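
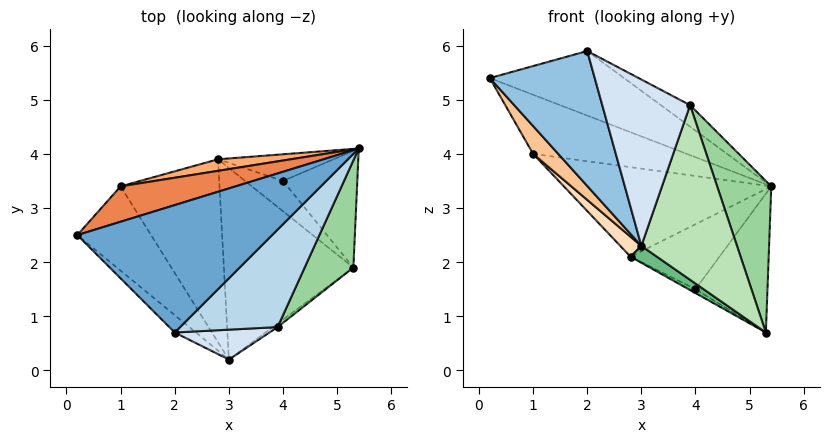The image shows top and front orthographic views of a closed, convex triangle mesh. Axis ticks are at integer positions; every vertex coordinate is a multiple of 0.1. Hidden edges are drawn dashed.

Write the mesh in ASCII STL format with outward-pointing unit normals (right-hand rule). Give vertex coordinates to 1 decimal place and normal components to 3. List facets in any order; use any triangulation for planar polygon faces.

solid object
 facet normal 0.200 0.443 0.874
  outer loop
   vertex 2.0 0.7 5.9
   vertex 5.4 4.1 3.4
   vertex 0.2 2.5 5.4
  endloop
 endfacet
 facet normal -0.691 -0.717 -0.092
  outer loop
   vertex 2.0 0.7 5.9
   vertex 0.2 2.5 5.4
   vertex 3.0 0.2 2.3
  endloop
 endfacet
 facet normal 0.449 0.192 0.873
  outer loop
   vertex 3.9 0.8 4.9
   vertex 5.4 4.1 3.4
   vertex 2.0 0.7 5.9
  endloop
 endfacet
 facet normal 0.143 -0.974 0.175
  outer loop
   vertex 3.9 0.8 4.9
   vertex 2.0 0.7 5.9
   vertex 3.0 0.2 2.3
  endloop
 endfacet
 facet normal -0.066 0.856 0.512
  outer loop
   vertex 1.0 3.4 4.0
   vertex 0.2 2.5 5.4
   vertex 5.4 4.1 3.4
  endloop
 endfacet
 facet normal -0.139 0.982 0.127
  outer loop
   vertex 1.0 3.4 4.0
   vertex 5.4 4.1 3.4
   vertex 2.8 3.9 2.1
  endloop
 endfacet
 facet normal -0.795 -0.190 -0.576
  outer loop
   vertex 1.0 3.4 4.0
   vertex 3.0 0.2 2.3
   vertex 0.2 2.5 5.4
  endloop
 endfacet
 facet normal -0.714 -0.076 -0.696
  outer loop
   vertex 1.0 3.4 4.0
   vertex 2.8 3.9 2.1
   vertex 3.0 0.2 2.3
  endloop
 endfacet
 facet normal -0.532 -0.074 -0.844
  outer loop
   vertex 5.3 1.9 0.7
   vertex 3.0 0.2 2.3
   vertex 2.8 3.9 2.1
  endloop
 endfacet
 facet normal 0.922 -0.317 0.224
  outer loop
   vertex 5.3 1.9 0.7
   vertex 5.4 4.1 3.4
   vertex 3.9 0.8 4.9
  endloop
 endfacet
 facet normal 0.587 -0.809 -0.016
  outer loop
   vertex 5.3 1.9 0.7
   vertex 3.9 0.8 4.9
   vertex 3.0 0.2 2.3
  endloop
 endfacet
 facet normal 0.118 0.919 -0.377
  outer loop
   vertex 4.0 3.5 1.5
   vertex 2.8 3.9 2.1
   vertex 5.4 4.1 3.4
  endloop
 endfacet
 facet normal 0.479 0.672 -0.565
  outer loop
   vertex 4.0 3.5 1.5
   vertex 5.4 4.1 3.4
   vertex 5.3 1.9 0.7
  endloop
 endfacet
 facet normal -0.413 0.116 -0.903
  outer loop
   vertex 4.0 3.5 1.5
   vertex 5.3 1.9 0.7
   vertex 2.8 3.9 2.1
  endloop
 endfacet
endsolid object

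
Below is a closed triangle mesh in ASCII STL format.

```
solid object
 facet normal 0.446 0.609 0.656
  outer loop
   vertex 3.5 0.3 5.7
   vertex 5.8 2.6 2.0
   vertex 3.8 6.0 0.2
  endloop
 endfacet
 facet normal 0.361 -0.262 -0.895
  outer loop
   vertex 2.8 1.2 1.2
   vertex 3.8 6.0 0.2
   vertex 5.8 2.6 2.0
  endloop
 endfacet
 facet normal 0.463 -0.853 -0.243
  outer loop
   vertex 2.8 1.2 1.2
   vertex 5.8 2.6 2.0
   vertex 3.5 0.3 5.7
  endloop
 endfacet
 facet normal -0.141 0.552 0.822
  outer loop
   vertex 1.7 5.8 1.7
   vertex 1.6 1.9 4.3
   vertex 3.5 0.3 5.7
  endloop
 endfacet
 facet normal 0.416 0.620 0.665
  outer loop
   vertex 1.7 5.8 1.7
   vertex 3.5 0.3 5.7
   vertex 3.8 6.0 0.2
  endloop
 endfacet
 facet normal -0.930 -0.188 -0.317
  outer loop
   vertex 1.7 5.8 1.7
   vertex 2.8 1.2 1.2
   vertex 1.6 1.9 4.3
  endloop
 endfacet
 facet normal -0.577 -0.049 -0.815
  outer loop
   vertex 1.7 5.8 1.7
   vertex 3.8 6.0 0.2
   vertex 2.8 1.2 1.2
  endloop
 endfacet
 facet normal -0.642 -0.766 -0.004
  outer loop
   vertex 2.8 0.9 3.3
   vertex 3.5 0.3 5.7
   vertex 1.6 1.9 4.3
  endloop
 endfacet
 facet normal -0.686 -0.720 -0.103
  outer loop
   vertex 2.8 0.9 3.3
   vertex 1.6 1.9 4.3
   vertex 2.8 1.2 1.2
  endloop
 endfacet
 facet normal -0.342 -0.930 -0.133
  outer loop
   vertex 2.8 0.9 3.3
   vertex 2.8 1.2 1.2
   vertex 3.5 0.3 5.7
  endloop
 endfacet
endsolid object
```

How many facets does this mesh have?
10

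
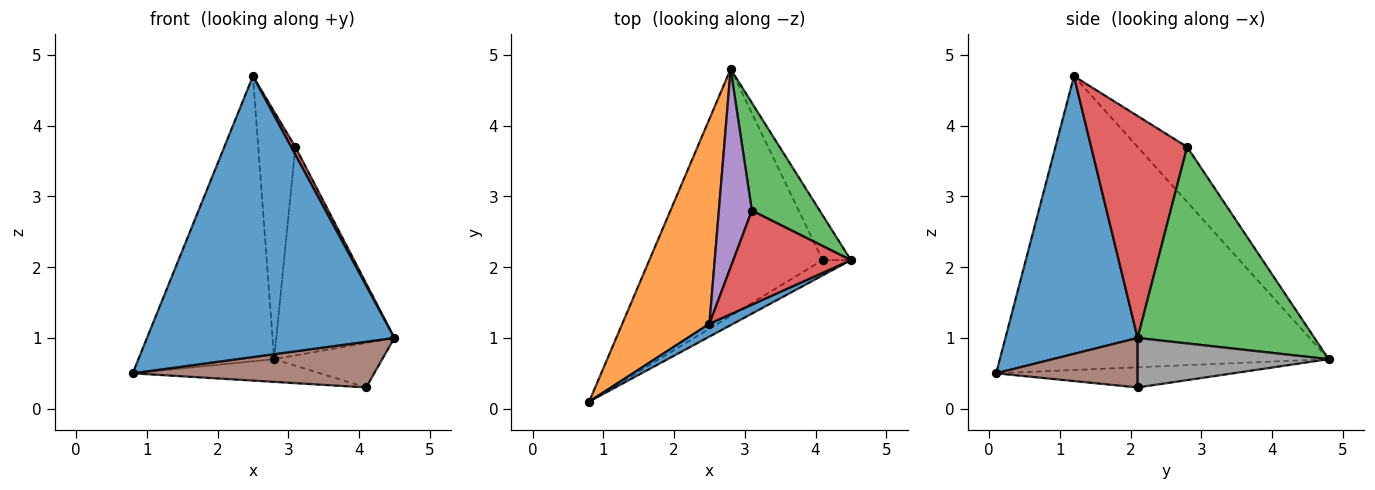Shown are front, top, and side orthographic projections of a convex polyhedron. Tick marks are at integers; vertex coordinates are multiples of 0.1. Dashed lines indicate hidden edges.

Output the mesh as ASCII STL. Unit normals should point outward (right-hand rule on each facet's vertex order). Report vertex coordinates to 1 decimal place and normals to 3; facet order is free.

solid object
 facet normal 0.471 -0.881 0.040
  outer loop
   vertex 2.5 1.2 4.7
   vertex 0.8 0.1 0.5
   vertex 4.5 2.1 1.0
  endloop
 endfacet
 facet normal -0.891 0.368 0.264
  outer loop
   vertex 2.5 1.2 4.7
   vertex 2.8 4.8 0.7
   vertex 0.8 0.1 0.5
  endloop
 endfacet
 facet normal 0.799 0.534 0.276
  outer loop
   vertex 3.1 2.8 3.7
   vertex 4.5 2.1 1.0
   vertex 2.8 4.8 0.7
  endloop
 endfacet
 facet normal 0.883 -0.039 0.468
  outer loop
   vertex 3.1 2.8 3.7
   vertex 2.5 1.2 4.7
   vertex 4.5 2.1 1.0
  endloop
 endfacet
 facet normal -0.721 0.541 0.433
  outer loop
   vertex 3.1 2.8 3.7
   vertex 2.8 4.8 0.7
   vertex 2.5 1.2 4.7
  endloop
 endfacet
 facet normal 0.486 -0.829 -0.277
  outer loop
   vertex 4.1 2.1 0.3
   vertex 4.5 2.1 1.0
   vertex 0.8 0.1 0.5
  endloop
 endfacet
 facet normal -0.115 0.091 -0.989
  outer loop
   vertex 4.1 2.1 0.3
   vertex 0.8 0.1 0.5
   vertex 2.8 4.8 0.7
  endloop
 endfacet
 facet normal 0.779 0.441 -0.445
  outer loop
   vertex 4.1 2.1 0.3
   vertex 2.8 4.8 0.7
   vertex 4.5 2.1 1.0
  endloop
 endfacet
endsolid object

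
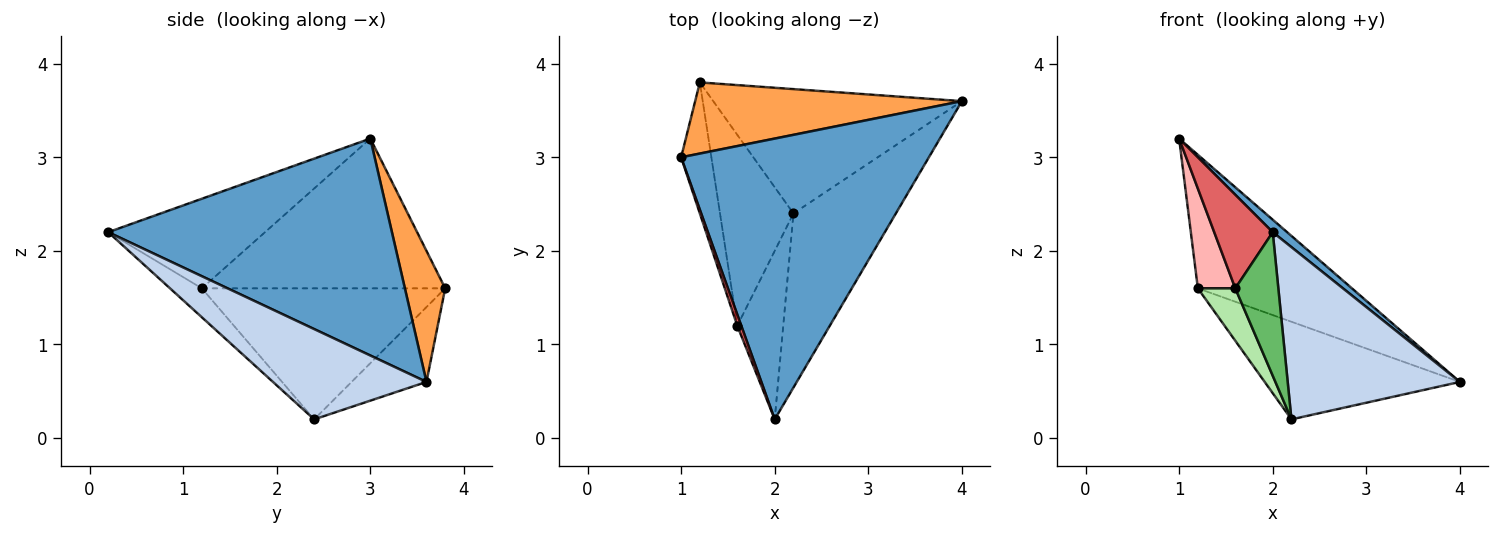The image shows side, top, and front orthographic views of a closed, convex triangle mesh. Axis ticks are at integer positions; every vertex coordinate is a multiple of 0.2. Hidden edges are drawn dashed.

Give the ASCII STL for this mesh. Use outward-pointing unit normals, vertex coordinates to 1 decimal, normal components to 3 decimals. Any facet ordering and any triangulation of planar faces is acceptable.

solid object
 facet normal 0.658 -0.033 0.752
  outer loop
   vertex 2.0 0.2 2.2
   vertex 4.0 3.6 0.6
   vertex 1.0 3.0 3.2
  endloop
 endfacet
 facet normal 0.531 -0.596 -0.602
  outer loop
   vertex 2.2 2.4 0.2
   vertex 4.0 3.6 0.6
   vertex 2.0 0.2 2.2
  endloop
 endfacet
 facet normal 0.225 0.860 0.458
  outer loop
   vertex 1.2 3.8 1.6
   vertex 1.0 3.0 3.2
   vertex 4.0 3.6 0.6
  endloop
 endfacet
 facet normal -0.230 0.601 -0.765
  outer loop
   vertex 1.2 3.8 1.6
   vertex 4.0 3.6 0.6
   vertex 2.2 2.4 0.2
  endloop
 endfacet
 facet normal -0.432 -0.585 -0.686
  outer loop
   vertex 1.6 1.2 1.6
   vertex 2.2 2.4 0.2
   vertex 2.0 0.2 2.2
  endloop
 endfacet
 facet normal -0.865 -0.133 -0.485
  outer loop
   vertex 1.6 1.2 1.6
   vertex 1.2 3.8 1.6
   vertex 2.2 2.4 0.2
  endloop
 endfacet
 facet normal -0.936 -0.349 0.042
  outer loop
   vertex 1.6 1.2 1.6
   vertex 2.0 0.2 2.2
   vertex 1.0 3.0 3.2
  endloop
 endfacet
 facet normal -0.969 -0.149 -0.196
  outer loop
   vertex 1.6 1.2 1.6
   vertex 1.0 3.0 3.2
   vertex 1.2 3.8 1.6
  endloop
 endfacet
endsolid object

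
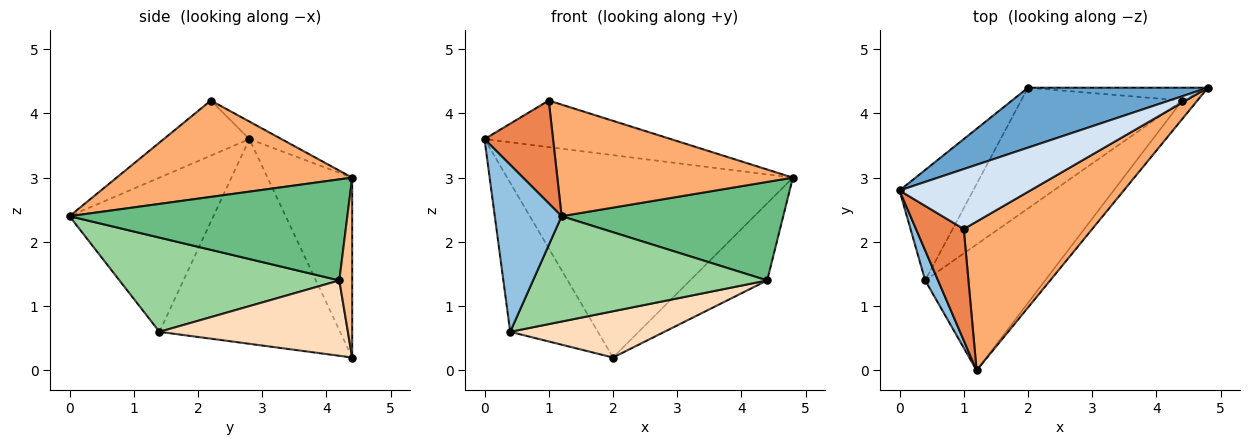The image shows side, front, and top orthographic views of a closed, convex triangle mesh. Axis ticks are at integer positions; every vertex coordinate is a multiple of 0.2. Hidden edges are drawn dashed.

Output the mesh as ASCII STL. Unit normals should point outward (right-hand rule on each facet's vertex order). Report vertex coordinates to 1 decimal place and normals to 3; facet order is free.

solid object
 facet normal -0.273 0.922 0.273
  outer loop
   vertex 2.0 4.4 0.2
   vertex 0.0 2.8 3.6
   vertex 4.8 4.4 3.0
  endloop
 endfacet
 facet normal -0.904 -0.420 0.075
  outer loop
   vertex 0.4 1.4 0.6
   vertex 1.2 0.0 2.4
   vertex 0.0 2.8 3.6
  endloop
 endfacet
 facet normal -0.856 0.415 -0.308
  outer loop
   vertex 0.4 1.4 0.6
   vertex 0.0 2.8 3.6
   vertex 2.0 4.4 0.2
  endloop
 endfacet
 facet normal -0.105 0.610 0.785
  outer loop
   vertex 1.0 2.2 4.2
   vertex 4.8 4.4 3.0
   vertex 0.0 2.8 3.6
  endloop
 endfacet
 facet normal -0.647 -0.517 0.560
  outer loop
   vertex 1.0 2.2 4.2
   vertex 0.0 2.8 3.6
   vertex 1.2 0.0 2.4
  endloop
 endfacet
 facet normal 0.514 -0.514 0.686
  outer loop
   vertex 1.0 2.2 4.2
   vertex 1.2 0.0 2.4
   vertex 4.8 4.4 3.0
  endloop
 endfacet
 facet normal 0.162 0.973 -0.162
  outer loop
   vertex 4.4 4.2 1.4
   vertex 2.0 4.4 0.2
   vertex 4.8 4.4 3.0
  endloop
 endfacet
 facet normal 0.401 -0.328 -0.856
  outer loop
   vertex 4.4 4.2 1.4
   vertex 0.4 1.4 0.6
   vertex 2.0 4.4 0.2
  endloop
 endfacet
 facet normal 0.776 -0.619 -0.117
  outer loop
   vertex 4.4 4.2 1.4
   vertex 4.8 4.4 3.0
   vertex 1.2 0.0 2.4
  endloop
 endfacet
 facet normal 0.516 -0.550 -0.657
  outer loop
   vertex 4.4 4.2 1.4
   vertex 1.2 0.0 2.4
   vertex 0.4 1.4 0.6
  endloop
 endfacet
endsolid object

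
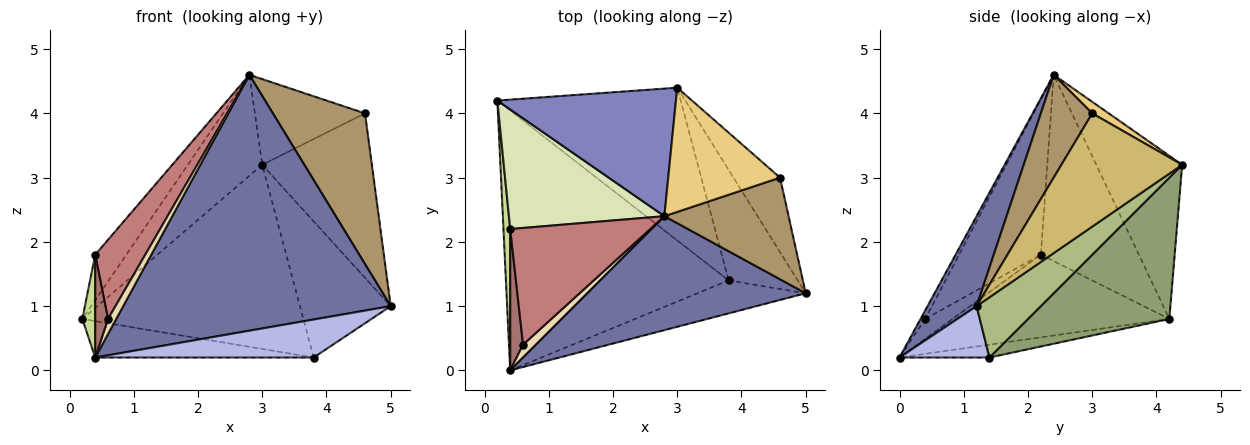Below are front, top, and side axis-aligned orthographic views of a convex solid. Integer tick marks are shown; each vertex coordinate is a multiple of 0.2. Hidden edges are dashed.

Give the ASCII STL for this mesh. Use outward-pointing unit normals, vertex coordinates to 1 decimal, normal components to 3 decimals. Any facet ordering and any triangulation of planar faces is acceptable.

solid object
 facet normal 0.165 -0.901 0.401
  outer loop
   vertex 2.8 2.4 4.6
   vertex 0.4 0.0 0.2
   vertex 5.0 1.2 1.0
  endloop
 endfacet
 facet normal -0.582 0.504 0.637
  outer loop
   vertex 3.0 4.4 3.2
   vertex 0.2 4.2 0.8
   vertex 2.8 2.4 4.6
  endloop
 endfacet
 facet normal -0.057 0.139 -0.989
  outer loop
   vertex 3.8 1.4 0.2
   vertex 0.4 0.0 0.2
   vertex 0.2 4.2 0.8
  endloop
 endfacet
 facet normal 0.297 -0.721 -0.626
  outer loop
   vertex 3.8 1.4 0.2
   vertex 5.0 1.2 1.0
   vertex 0.4 0.0 0.2
  endloop
 endfacet
 facet normal 0.442 0.691 -0.573
  outer loop
   vertex 3.8 1.4 0.2
   vertex 0.2 4.2 0.8
   vertex 3.0 4.4 3.2
  endloop
 endfacet
 facet normal 0.482 0.681 -0.552
  outer loop
   vertex 3.8 1.4 0.2
   vertex 3.0 4.4 3.2
   vertex 5.0 1.2 1.0
  endloop
 endfacet
 facet normal -0.995 -0.059 0.081
  outer loop
   vertex 0.4 2.2 1.8
   vertex 0.2 4.2 0.8
   vertex 0.4 0.0 0.2
  endloop
 endfacet
 facet normal -0.746 0.237 0.623
  outer loop
   vertex 0.4 2.2 1.8
   vertex 2.8 2.4 4.6
   vertex 0.2 4.2 0.8
  endloop
 endfacet
 facet normal 0.420 -0.752 0.507
  outer loop
   vertex 4.6 3.0 4.0
   vertex 2.8 2.4 4.6
   vertex 5.0 1.2 1.0
  endloop
 endfacet
 facet normal 0.708 0.643 -0.291
  outer loop
   vertex 4.6 3.0 4.0
   vertex 5.0 1.2 1.0
   vertex 3.0 4.4 3.2
  endloop
 endfacet
 facet normal 0.085 0.566 0.820
  outer loop
   vertex 4.6 3.0 4.0
   vertex 3.0 4.4 3.2
   vertex 2.8 2.4 4.6
  endloop
 endfacet
 facet normal -0.398 -0.697 0.597
  outer loop
   vertex 0.6 0.4 0.8
   vertex 0.4 0.0 0.2
   vertex 2.8 2.4 4.6
  endloop
 endfacet
 facet normal -0.781 -0.367 0.505
  outer loop
   vertex 0.6 0.4 0.8
   vertex 0.4 2.2 1.8
   vertex 0.4 0.0 0.2
  endloop
 endfacet
 facet normal -0.676 -0.414 0.609
  outer loop
   vertex 0.6 0.4 0.8
   vertex 2.8 2.4 4.6
   vertex 0.4 2.2 1.8
  endloop
 endfacet
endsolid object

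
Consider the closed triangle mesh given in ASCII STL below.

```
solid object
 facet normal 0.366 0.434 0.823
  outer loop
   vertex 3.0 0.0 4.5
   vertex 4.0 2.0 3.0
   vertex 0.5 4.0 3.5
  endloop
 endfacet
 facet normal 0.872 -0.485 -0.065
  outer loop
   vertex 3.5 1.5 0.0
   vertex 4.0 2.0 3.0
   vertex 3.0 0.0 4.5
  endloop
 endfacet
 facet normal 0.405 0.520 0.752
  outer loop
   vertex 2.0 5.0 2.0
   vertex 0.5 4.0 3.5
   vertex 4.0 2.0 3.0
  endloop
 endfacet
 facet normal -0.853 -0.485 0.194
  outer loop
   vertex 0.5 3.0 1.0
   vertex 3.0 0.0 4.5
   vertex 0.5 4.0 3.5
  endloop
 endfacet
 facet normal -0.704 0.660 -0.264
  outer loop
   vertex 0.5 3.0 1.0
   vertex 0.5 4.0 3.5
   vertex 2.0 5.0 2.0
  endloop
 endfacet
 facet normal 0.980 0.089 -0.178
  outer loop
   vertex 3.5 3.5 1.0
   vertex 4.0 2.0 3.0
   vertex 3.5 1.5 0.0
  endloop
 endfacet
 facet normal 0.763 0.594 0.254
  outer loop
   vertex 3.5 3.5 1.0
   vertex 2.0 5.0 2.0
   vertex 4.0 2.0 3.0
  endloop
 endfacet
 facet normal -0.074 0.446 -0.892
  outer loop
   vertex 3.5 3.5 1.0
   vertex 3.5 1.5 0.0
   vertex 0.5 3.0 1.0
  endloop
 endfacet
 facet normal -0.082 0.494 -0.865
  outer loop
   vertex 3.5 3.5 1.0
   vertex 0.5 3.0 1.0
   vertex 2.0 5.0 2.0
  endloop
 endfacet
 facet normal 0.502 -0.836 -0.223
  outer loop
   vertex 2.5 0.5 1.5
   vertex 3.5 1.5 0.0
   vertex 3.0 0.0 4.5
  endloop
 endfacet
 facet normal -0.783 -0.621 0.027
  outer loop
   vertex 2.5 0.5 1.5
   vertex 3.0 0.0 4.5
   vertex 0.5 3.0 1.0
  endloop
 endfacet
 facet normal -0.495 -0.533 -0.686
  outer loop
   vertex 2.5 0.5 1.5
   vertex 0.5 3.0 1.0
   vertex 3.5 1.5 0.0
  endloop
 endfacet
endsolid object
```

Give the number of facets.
12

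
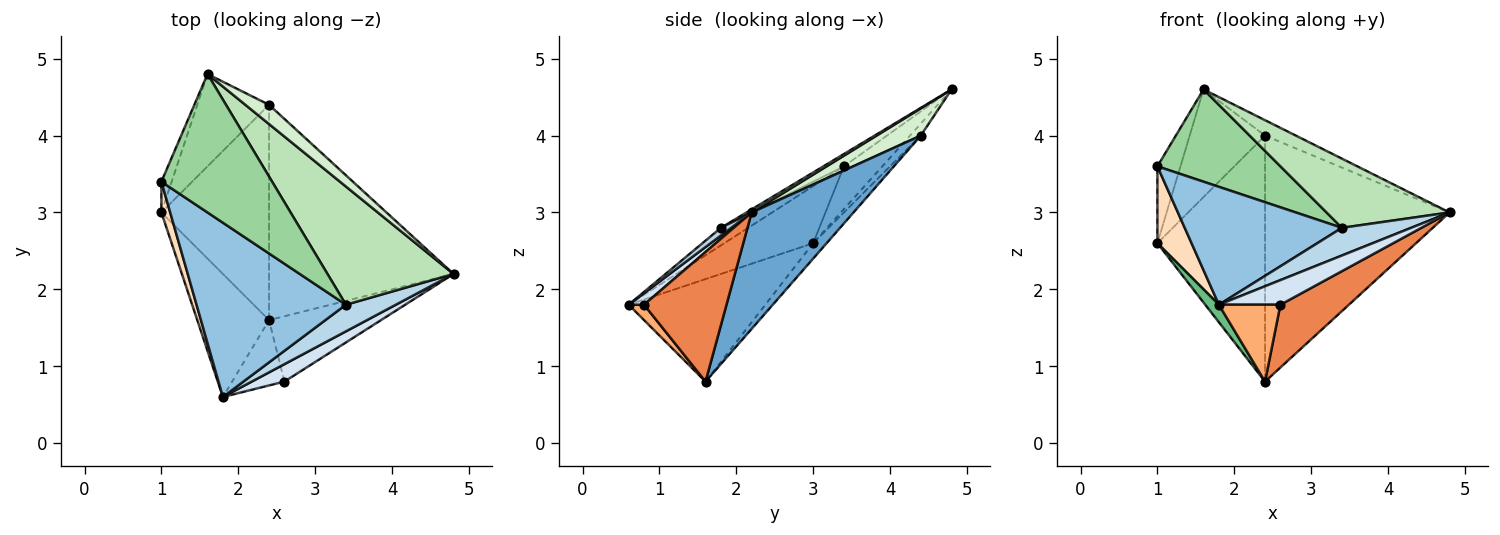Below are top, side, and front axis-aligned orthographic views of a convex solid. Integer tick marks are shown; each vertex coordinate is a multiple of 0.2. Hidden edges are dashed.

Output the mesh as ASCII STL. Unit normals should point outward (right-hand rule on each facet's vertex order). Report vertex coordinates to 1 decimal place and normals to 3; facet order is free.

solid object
 facet normal 0.384 0.695 -0.608
  outer loop
   vertex 2.4 4.4 4.0
   vertex 4.8 2.2 3.0
   vertex 2.4 1.6 0.8
  endloop
 endfacet
 facet normal -0.097 -0.558 0.824
  outer loop
   vertex 3.4 1.8 2.8
   vertex 1.0 3.4 3.6
   vertex 1.8 0.6 1.8
  endloop
 endfacet
 facet normal 0.106 -0.716 0.690
  outer loop
   vertex 3.4 1.8 2.8
   vertex 1.8 0.6 1.8
   vertex 4.8 2.2 3.0
  endloop
 endfacet
 facet normal 0.200 -0.800 0.566
  outer loop
   vertex 2.6 0.8 1.8
   vertex 4.8 2.2 3.0
   vertex 1.8 0.6 1.8
  endloop
 endfacet
 facet normal 0.641 -0.532 -0.554
  outer loop
   vertex 2.6 0.8 1.8
   vertex 2.4 1.6 0.8
   vertex 4.8 2.2 3.0
  endloop
 endfacet
 facet normal 0.187 -0.748 -0.636
  outer loop
   vertex 2.6 0.8 1.8
   vertex 1.8 0.6 1.8
   vertex 2.4 1.6 0.8
  endloop
 endfacet
 facet normal -0.094 0.749 -0.656
  outer loop
   vertex 1.0 3.0 2.6
   vertex 2.4 4.4 4.0
   vertex 2.4 1.6 0.8
  endloop
 endfacet
 facet normal -0.924 -0.355 0.142
  outer loop
   vertex 1.0 3.0 2.6
   vertex 1.8 0.6 1.8
   vertex 1.0 3.4 3.6
  endloop
 endfacet
 facet normal -0.816 -0.082 -0.572
  outer loop
   vertex 1.0 3.0 2.6
   vertex 2.4 1.6 0.8
   vertex 1.8 0.6 1.8
  endloop
 endfacet
 facet normal -0.092 -0.552 0.829
  outer loop
   vertex 1.6 4.8 4.6
   vertex 1.0 3.4 3.6
   vertex 3.4 1.8 2.8
  endloop
 endfacet
 facet normal 0.021 -0.505 0.863
  outer loop
   vertex 1.6 4.8 4.6
   vertex 3.4 1.8 2.8
   vertex 4.8 2.2 3.0
  endloop
 endfacet
 facet normal 0.668 0.465 0.581
  outer loop
   vertex 1.6 4.8 4.6
   vertex 4.8 2.2 3.0
   vertex 2.4 4.4 4.0
  endloop
 endfacet
 facet normal -0.840 0.504 -0.202
  outer loop
   vertex 1.6 4.8 4.6
   vertex 1.0 3.0 2.6
   vertex 1.0 3.4 3.6
  endloop
 endfacet
 facet normal -0.108 0.755 -0.647
  outer loop
   vertex 1.6 4.8 4.6
   vertex 2.4 4.4 4.0
   vertex 1.0 3.0 2.6
  endloop
 endfacet
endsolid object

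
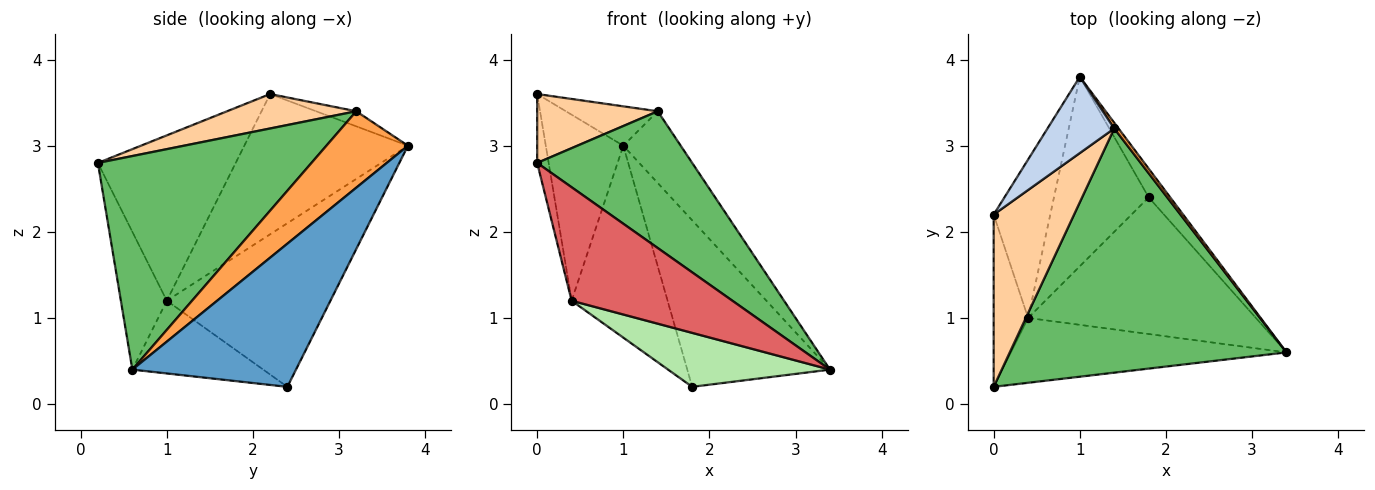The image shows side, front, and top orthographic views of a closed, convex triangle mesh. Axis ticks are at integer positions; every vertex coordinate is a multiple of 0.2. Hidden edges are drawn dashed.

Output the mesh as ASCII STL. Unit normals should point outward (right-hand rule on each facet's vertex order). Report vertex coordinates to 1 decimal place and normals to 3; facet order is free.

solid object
 facet normal 0.749 0.653 -0.113
  outer loop
   vertex 1.8 2.4 0.2
   vertex 1.0 3.8 3.0
   vertex 3.4 0.6 0.4
  endloop
 endfacet
 facet normal -0.197 0.450 0.871
  outer loop
   vertex 1.4 3.2 3.4
   vertex 1.0 3.8 3.0
   vertex 0.0 2.2 3.6
  endloop
 endfacet
 facet normal 0.817 0.575 0.046
  outer loop
   vertex 1.4 3.2 3.4
   vertex 3.4 0.6 0.4
   vertex 1.0 3.8 3.0
  endloop
 endfacet
 facet normal 0.370 -0.345 0.863
  outer loop
   vertex 1.4 3.2 3.4
   vertex 0.0 2.2 3.6
   vertex 0.0 0.2 2.8
  endloop
 endfacet
 facet normal 0.559 -0.405 0.724
  outer loop
   vertex 1.4 3.2 3.4
   vertex 0.0 0.2 2.8
   vertex 3.4 0.6 0.4
  endloop
 endfacet
 facet normal -0.285 -0.352 -0.892
  outer loop
   vertex 0.4 1.0 1.2
   vertex 1.8 2.4 0.2
   vertex 3.4 0.6 0.4
  endloop
 endfacet
 facet normal -0.241 -0.843 -0.482
  outer loop
   vertex 0.4 1.0 1.2
   vertex 3.4 0.6 0.4
   vertex 0.0 0.2 2.8
  endloop
 endfacet
 facet normal -0.976 0.081 -0.203
  outer loop
   vertex 0.4 1.0 1.2
   vertex 0.0 0.2 2.8
   vertex 0.0 2.2 3.6
  endloop
 endfacet
 facet normal -0.849 0.402 -0.343
  outer loop
   vertex 0.4 1.0 1.2
   vertex 0.0 2.2 3.6
   vertex 1.0 3.8 3.0
  endloop
 endfacet
 facet normal -0.772 0.453 -0.447
  outer loop
   vertex 0.4 1.0 1.2
   vertex 1.0 3.8 3.0
   vertex 1.8 2.4 0.2
  endloop
 endfacet
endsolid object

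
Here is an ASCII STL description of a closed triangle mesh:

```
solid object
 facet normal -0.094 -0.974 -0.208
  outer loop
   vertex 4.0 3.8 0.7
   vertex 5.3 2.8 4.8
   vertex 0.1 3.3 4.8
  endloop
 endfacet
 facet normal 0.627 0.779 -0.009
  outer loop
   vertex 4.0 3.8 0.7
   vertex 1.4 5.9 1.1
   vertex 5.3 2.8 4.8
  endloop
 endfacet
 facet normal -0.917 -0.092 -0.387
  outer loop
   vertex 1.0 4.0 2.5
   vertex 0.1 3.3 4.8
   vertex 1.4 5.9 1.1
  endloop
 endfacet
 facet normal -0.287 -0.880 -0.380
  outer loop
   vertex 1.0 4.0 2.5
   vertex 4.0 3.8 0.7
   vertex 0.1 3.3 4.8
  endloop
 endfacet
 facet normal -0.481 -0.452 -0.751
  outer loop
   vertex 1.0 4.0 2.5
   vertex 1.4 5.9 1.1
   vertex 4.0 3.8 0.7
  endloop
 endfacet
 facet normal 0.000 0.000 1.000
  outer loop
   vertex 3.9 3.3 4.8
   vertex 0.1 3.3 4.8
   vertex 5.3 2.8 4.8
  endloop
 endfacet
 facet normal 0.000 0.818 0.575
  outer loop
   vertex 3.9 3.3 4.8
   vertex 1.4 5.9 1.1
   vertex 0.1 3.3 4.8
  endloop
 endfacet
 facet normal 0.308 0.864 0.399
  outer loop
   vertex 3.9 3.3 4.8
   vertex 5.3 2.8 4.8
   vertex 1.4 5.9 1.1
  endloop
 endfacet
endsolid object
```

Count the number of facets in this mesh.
8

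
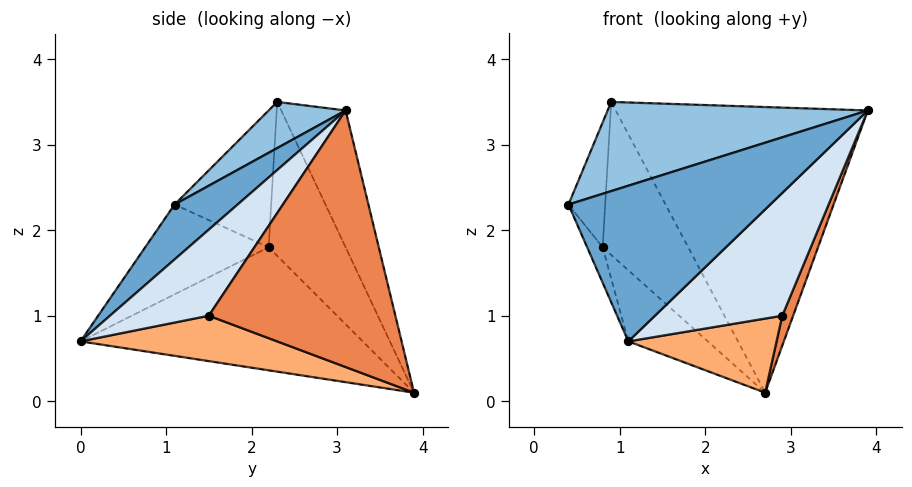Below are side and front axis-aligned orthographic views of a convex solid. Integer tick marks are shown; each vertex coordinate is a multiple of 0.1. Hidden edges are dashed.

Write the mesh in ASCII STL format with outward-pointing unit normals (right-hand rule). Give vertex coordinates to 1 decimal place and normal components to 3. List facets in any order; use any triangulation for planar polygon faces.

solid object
 facet normal 0.234 -0.750 0.618
  outer loop
   vertex 1.1 0.0 0.7
   vertex 3.9 3.1 3.4
   vertex 0.4 1.1 2.3
  endloop
 endfacet
 facet normal 0.217 -0.734 0.643
  outer loop
   vertex 0.9 2.3 3.5
   vertex 0.4 1.1 2.3
   vertex 3.9 3.1 3.4
  endloop
 endfacet
 facet normal -0.235 0.921 0.309
  outer loop
   vertex 0.9 2.3 3.5
   vertex 3.9 3.1 3.4
   vertex 2.7 3.9 0.1
  endloop
 endfacet
 facet normal 0.592 -0.762 0.262
  outer loop
   vertex 2.9 1.5 1.0
   vertex 3.9 3.1 3.4
   vertex 1.1 0.0 0.7
  endloop
 endfacet
 facet normal 0.934 -0.054 -0.353
  outer loop
   vertex 2.9 1.5 1.0
   vertex 2.7 3.9 0.1
   vertex 3.9 3.1 3.4
  endloop
 endfacet
 facet normal 0.391 -0.294 -0.872
  outer loop
   vertex 2.9 1.5 1.0
   vertex 1.1 0.0 0.7
   vertex 2.7 3.9 0.1
  endloop
 endfacet
 facet normal -0.934 0.355 0.034
  outer loop
   vertex 0.8 2.2 1.8
   vertex 0.4 1.1 2.3
   vertex 0.9 2.3 3.5
  endloop
 endfacet
 facet normal -0.669 0.743 -0.004
  outer loop
   vertex 0.8 2.2 1.8
   vertex 0.9 2.3 3.5
   vertex 2.7 3.9 0.1
  endloop
 endfacet
 facet normal -0.880 0.111 -0.461
  outer loop
   vertex 0.8 2.2 1.8
   vertex 1.1 0.0 0.7
   vertex 0.4 1.1 2.3
  endloop
 endfacet
 facet normal -0.750 0.211 -0.627
  outer loop
   vertex 0.8 2.2 1.8
   vertex 2.7 3.9 0.1
   vertex 1.1 0.0 0.7
  endloop
 endfacet
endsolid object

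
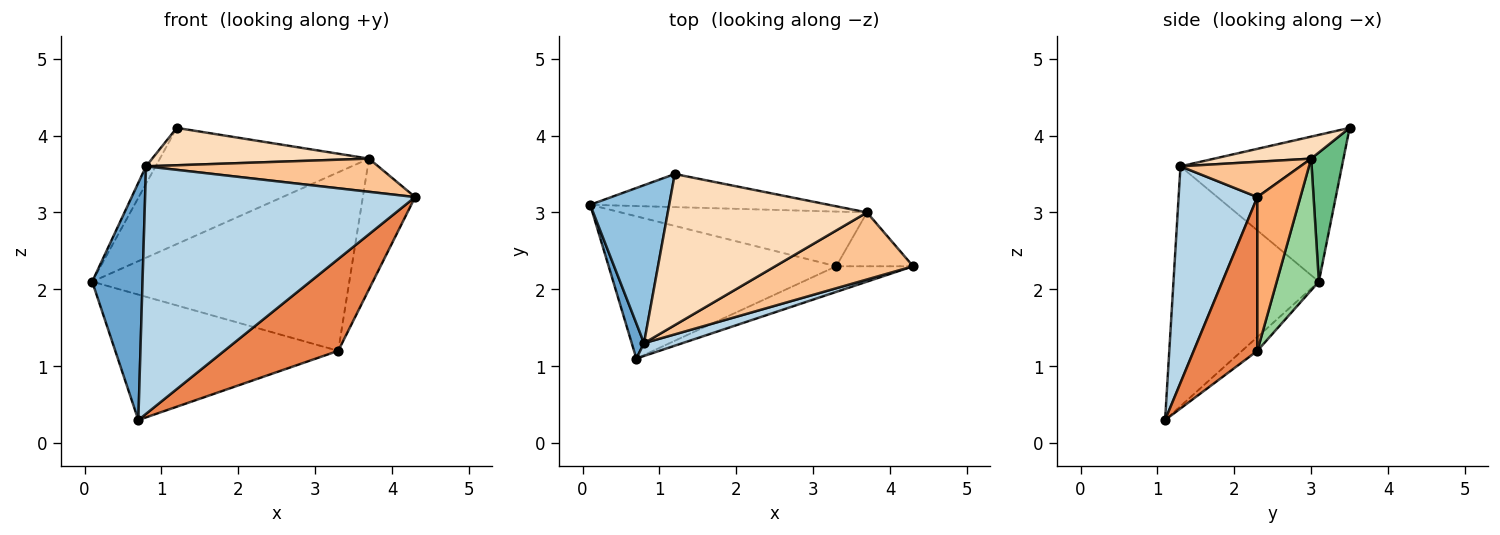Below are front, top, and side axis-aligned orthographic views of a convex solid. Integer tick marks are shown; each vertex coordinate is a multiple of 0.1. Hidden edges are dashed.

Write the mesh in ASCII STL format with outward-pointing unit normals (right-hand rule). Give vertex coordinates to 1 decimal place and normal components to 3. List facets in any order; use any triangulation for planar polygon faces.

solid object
 facet normal -0.944 -0.327 0.048
  outer loop
   vertex 0.8 1.3 3.6
   vertex 0.1 3.1 2.1
   vertex 0.7 1.1 0.3
  endloop
 endfacet
 facet normal -0.879 0.052 0.473
  outer loop
   vertex 0.8 1.3 3.6
   vertex 1.2 3.5 4.1
   vertex 0.1 3.1 2.1
  endloop
 endfacet
 facet normal 0.280 -0.959 0.050
  outer loop
   vertex 0.8 1.3 3.6
   vertex 0.7 1.1 0.3
   vertex 4.3 2.3 3.2
  endloop
 endfacet
 facet normal -0.046 0.661 -0.749
  outer loop
   vertex 3.3 2.3 1.2
   vertex 0.7 1.1 0.3
   vertex 0.1 3.1 2.1
  endloop
 endfacet
 facet normal 0.474 -0.848 -0.237
  outer loop
   vertex 3.3 2.3 1.2
   vertex 4.3 2.3 3.2
   vertex 0.7 1.1 0.3
  endloop
 endfacet
 facet normal 0.606 0.736 -0.303
  outer loop
   vertex 3.7 3.0 3.7
   vertex 4.3 2.3 3.2
   vertex 3.3 2.3 1.2
  endloop
 endfacet
 facet normal 0.223 -0.432 0.874
  outer loop
   vertex 3.7 3.0 3.7
   vertex 0.8 1.3 3.6
   vertex 4.3 2.3 3.2
  endloop
 endfacet
 facet normal 0.107 -0.239 0.965
  outer loop
   vertex 3.7 3.0 3.7
   vertex 1.2 3.5 4.1
   vertex 0.8 1.3 3.6
  endloop
 endfacet
 facet normal 0.147 0.951 -0.271
  outer loop
   vertex 3.7 3.0 3.7
   vertex 0.1 3.1 2.1
   vertex 1.2 3.5 4.1
  endloop
 endfacet
 facet normal 0.155 0.945 -0.289
  outer loop
   vertex 3.7 3.0 3.7
   vertex 3.3 2.3 1.2
   vertex 0.1 3.1 2.1
  endloop
 endfacet
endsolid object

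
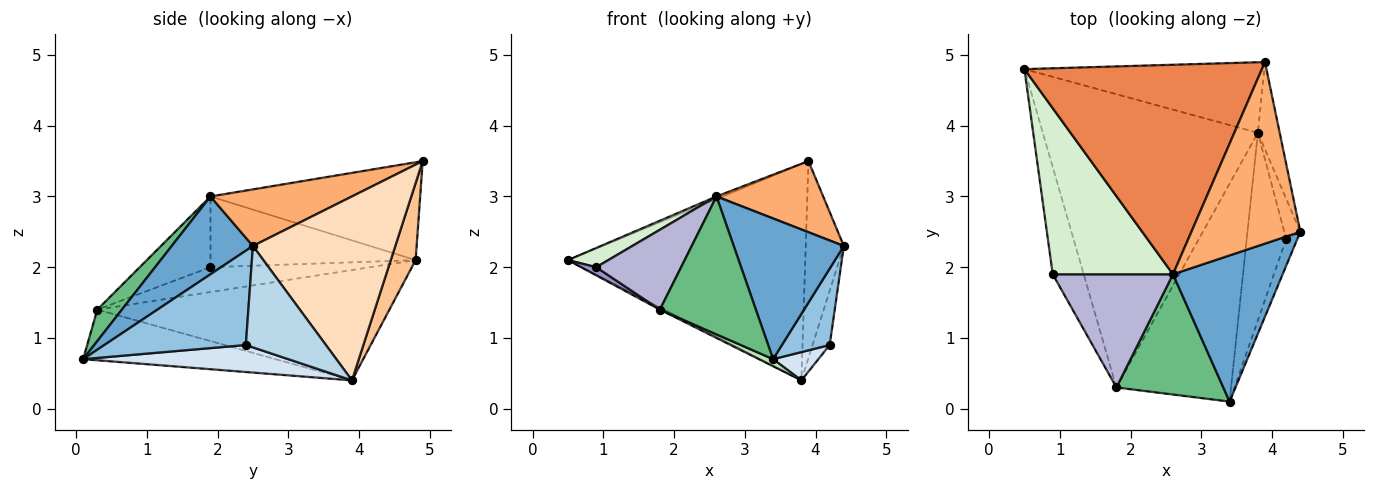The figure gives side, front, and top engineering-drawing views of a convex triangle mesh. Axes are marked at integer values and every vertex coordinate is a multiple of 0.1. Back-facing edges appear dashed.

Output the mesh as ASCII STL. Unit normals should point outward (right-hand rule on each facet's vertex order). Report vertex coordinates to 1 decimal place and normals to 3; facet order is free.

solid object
 facet normal 0.455 -0.617 0.642
  outer loop
   vertex 2.6 1.9 3.0
   vertex 3.4 0.1 0.7
   vertex 4.4 2.5 2.3
  endloop
 endfacet
 facet normal 0.942 -0.318 -0.112
  outer loop
   vertex 4.2 2.4 0.9
   vertex 4.4 2.5 2.3
   vertex 3.4 0.1 0.7
  endloop
 endfacet
 facet normal 0.966 0.207 -0.153
  outer loop
   vertex 4.2 2.4 0.9
   vertex 3.8 3.9 0.4
   vertex 4.4 2.5 2.3
  endloop
 endfacet
 facet normal 0.560 -0.124 -0.819
  outer loop
   vertex 4.2 2.4 0.9
   vertex 3.4 0.1 0.7
   vertex 3.8 3.9 0.4
  endloop
 endfacet
 facet normal -0.381 0.011 0.925
  outer loop
   vertex 3.9 4.9 3.5
   vertex 0.5 4.8 2.1
   vertex 2.6 1.9 3.0
  endloop
 endfacet
 facet normal 0.435 -0.328 0.838
  outer loop
   vertex 3.9 4.9 3.5
   vertex 2.6 1.9 3.0
   vertex 4.4 2.5 2.3
  endloop
 endfacet
 facet normal 0.099 0.946 -0.308
  outer loop
   vertex 3.9 4.9 3.5
   vertex 3.8 3.9 0.4
   vertex 0.5 4.8 2.1
  endloop
 endfacet
 facet normal 0.960 0.257 -0.114
  outer loop
   vertex 3.9 4.9 3.5
   vertex 4.4 2.5 2.3
   vertex 3.8 3.9 0.4
  endloop
 endfacet
 facet normal 0.190 -0.740 0.645
  outer loop
   vertex 1.8 0.3 1.4
   vertex 3.4 0.1 0.7
   vertex 2.6 1.9 3.0
  endloop
 endfacet
 facet normal -0.457 0.007 -0.890
  outer loop
   vertex 1.8 0.3 1.4
   vertex 0.5 4.8 2.1
   vertex 3.8 3.9 0.4
  endloop
 endfacet
 facet normal -0.404 -0.030 -0.914
  outer loop
   vertex 1.8 0.3 1.4
   vertex 3.8 3.9 0.4
   vertex 3.4 0.1 0.7
  endloop
 endfacet
 facet normal -0.505 -0.099 0.858
  outer loop
   vertex 0.9 1.9 2.0
   vertex 2.6 1.9 3.0
   vertex 0.5 4.8 2.1
  endloop
 endfacet
 facet normal -0.625 -0.059 -0.779
  outer loop
   vertex 0.9 1.9 2.0
   vertex 0.5 4.8 2.1
   vertex 1.8 0.3 1.4
  endloop
 endfacet
 facet normal -0.433 -0.520 0.736
  outer loop
   vertex 0.9 1.9 2.0
   vertex 1.8 0.3 1.4
   vertex 2.6 1.9 3.0
  endloop
 endfacet
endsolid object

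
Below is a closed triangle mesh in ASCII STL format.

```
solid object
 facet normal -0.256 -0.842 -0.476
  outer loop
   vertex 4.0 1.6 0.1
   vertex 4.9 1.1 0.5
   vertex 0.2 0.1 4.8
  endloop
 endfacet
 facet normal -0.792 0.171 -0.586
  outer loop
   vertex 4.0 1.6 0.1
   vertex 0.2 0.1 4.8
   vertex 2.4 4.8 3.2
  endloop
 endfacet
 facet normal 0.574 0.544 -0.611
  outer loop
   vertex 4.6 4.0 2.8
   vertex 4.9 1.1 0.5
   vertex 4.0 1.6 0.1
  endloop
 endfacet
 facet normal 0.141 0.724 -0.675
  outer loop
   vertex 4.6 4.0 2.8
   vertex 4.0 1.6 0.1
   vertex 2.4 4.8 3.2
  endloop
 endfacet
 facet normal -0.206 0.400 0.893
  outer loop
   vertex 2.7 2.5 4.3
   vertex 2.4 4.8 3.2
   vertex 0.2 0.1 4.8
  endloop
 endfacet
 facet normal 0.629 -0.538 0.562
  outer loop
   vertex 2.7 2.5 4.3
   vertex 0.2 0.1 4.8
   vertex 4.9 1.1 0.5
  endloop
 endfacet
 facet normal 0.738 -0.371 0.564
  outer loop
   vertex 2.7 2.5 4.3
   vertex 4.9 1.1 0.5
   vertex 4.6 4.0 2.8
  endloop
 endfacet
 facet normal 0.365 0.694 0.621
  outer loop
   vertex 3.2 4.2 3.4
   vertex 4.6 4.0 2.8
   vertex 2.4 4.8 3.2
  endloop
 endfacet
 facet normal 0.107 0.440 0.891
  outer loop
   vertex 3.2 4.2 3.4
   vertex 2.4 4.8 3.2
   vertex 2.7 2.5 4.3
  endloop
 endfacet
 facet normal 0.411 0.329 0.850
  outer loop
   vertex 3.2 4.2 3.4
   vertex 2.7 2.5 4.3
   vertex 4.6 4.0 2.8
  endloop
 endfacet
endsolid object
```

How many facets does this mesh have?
10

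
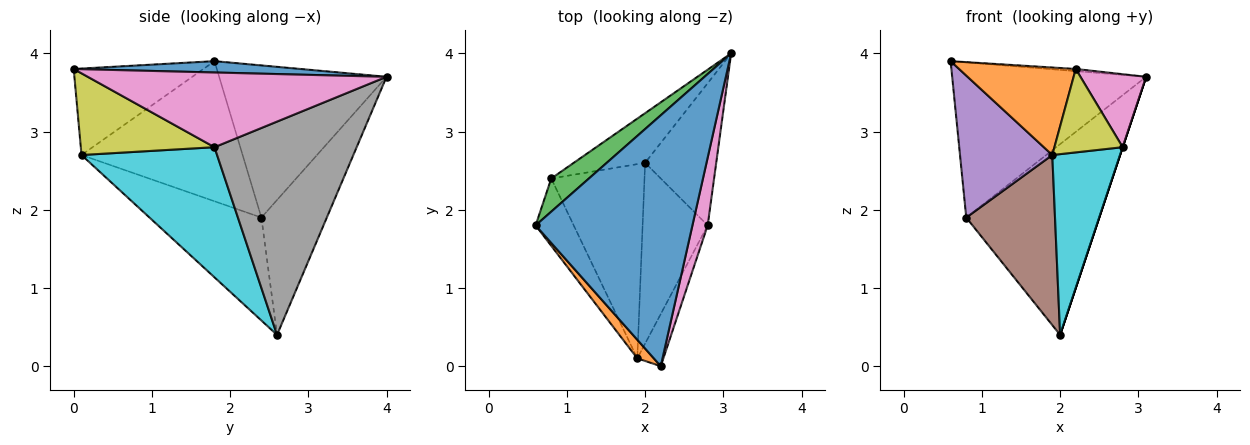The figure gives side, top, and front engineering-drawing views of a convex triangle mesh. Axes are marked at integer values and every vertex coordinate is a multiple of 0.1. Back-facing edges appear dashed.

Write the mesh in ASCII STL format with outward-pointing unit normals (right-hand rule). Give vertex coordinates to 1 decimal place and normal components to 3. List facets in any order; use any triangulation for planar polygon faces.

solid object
 facet normal 0.072 0.009 0.997
  outer loop
   vertex 2.2 0.0 3.8
   vertex 3.1 4.0 3.7
   vertex 0.6 1.8 3.9
  endloop
 endfacet
 facet normal -0.736 -0.662 0.141
  outer loop
   vertex 1.9 0.1 2.7
   vertex 2.2 0.0 3.8
   vertex 0.6 1.8 3.9
  endloop
 endfacet
 facet normal -0.645 0.747 0.160
  outer loop
   vertex 0.8 2.4 1.9
   vertex 0.6 1.8 3.9
   vertex 3.1 4.0 3.7
  endloop
 endfacet
 facet normal -0.430 0.874 -0.227
  outer loop
   vertex 0.8 2.4 1.9
   vertex 3.1 4.0 3.7
   vertex 2.0 2.6 0.4
  endloop
 endfacet
 facet normal -0.845 -0.484 -0.230
  outer loop
   vertex 0.8 2.4 1.9
   vertex 1.9 0.1 2.7
   vertex 0.6 1.8 3.9
  endloop
 endfacet
 facet normal -0.639 -0.507 -0.579
  outer loop
   vertex 0.8 2.4 1.9
   vertex 2.0 2.6 0.4
   vertex 1.9 0.1 2.7
  endloop
 endfacet
 facet normal 0.958 -0.211 0.196
  outer loop
   vertex 2.8 1.8 2.8
   vertex 3.1 4.0 3.7
   vertex 2.2 0.0 3.8
  endloop
 endfacet
 facet normal 0.949 0.000 -0.316
  outer loop
   vertex 2.8 1.8 2.8
   vertex 2.0 2.6 0.4
   vertex 3.1 4.0 3.7
  endloop
 endfacet
 facet normal 0.857 -0.437 -0.273
  outer loop
   vertex 2.8 1.8 2.8
   vertex 2.2 0.0 3.8
   vertex 1.9 0.1 2.7
  endloop
 endfacet
 facet normal 0.816 -0.408 -0.408
  outer loop
   vertex 2.8 1.8 2.8
   vertex 1.9 0.1 2.7
   vertex 2.0 2.6 0.4
  endloop
 endfacet
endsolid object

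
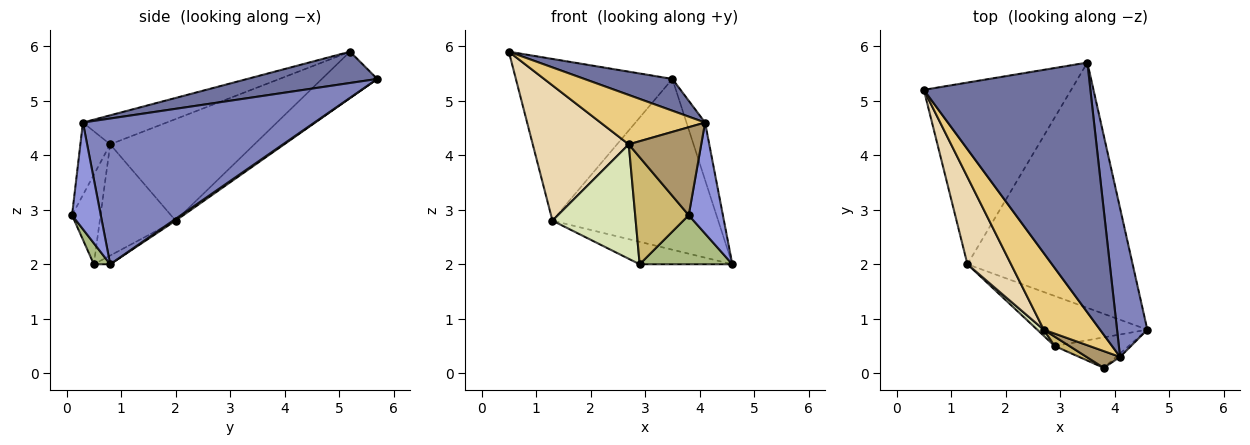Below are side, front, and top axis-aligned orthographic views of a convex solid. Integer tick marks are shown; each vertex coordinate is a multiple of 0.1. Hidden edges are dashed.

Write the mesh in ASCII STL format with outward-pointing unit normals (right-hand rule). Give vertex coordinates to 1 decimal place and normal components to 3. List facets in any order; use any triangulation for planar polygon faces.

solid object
 facet normal 0.183 -0.124 0.975
  outer loop
   vertex 4.1 0.3 4.6
   vertex 3.5 5.7 5.4
   vertex 0.5 5.2 5.9
  endloop
 endfacet
 facet normal 0.976 0.078 0.203
  outer loop
   vertex 4.1 0.3 4.6
   vertex 4.6 0.8 2.0
   vertex 3.5 5.7 5.4
  endloop
 endfacet
 facet normal 0.643 -0.765 -0.023
  outer loop
   vertex 4.1 0.3 4.6
   vertex 3.8 0.1 2.9
   vertex 4.6 0.8 2.0
  endloop
 endfacet
 facet normal -0.229 0.647 -0.727
  outer loop
   vertex 1.3 2.0 2.8
   vertex 0.5 5.2 5.9
   vertex 3.5 5.7 5.4
  endloop
 endfacet
 facet normal 0.009 0.571 -0.821
  outer loop
   vertex 1.3 2.0 2.8
   vertex 3.5 5.7 5.4
   vertex 4.6 0.8 2.0
  endloop
 endfacet
 facet normal 0.148 -0.840 -0.522
  outer loop
   vertex 2.9 0.5 2.0
   vertex 4.6 0.8 2.0
   vertex 3.8 0.1 2.9
  endloop
 endfacet
 facet normal -0.072 0.408 -0.910
  outer loop
   vertex 2.9 0.5 2.0
   vertex 1.3 2.0 2.8
   vertex 4.6 0.8 2.0
  endloop
 endfacet
 facet normal -0.673 -0.739 0.040
  outer loop
   vertex 2.7 0.8 4.2
   vertex 1.3 2.0 2.8
   vertex 2.9 0.5 2.0
  endloop
 endfacet
 facet normal -0.375 -0.911 0.173
  outer loop
   vertex 2.7 0.8 4.2
   vertex 3.8 0.1 2.9
   vertex 4.1 0.3 4.6
  endloop
 endfacet
 facet normal -0.469 -0.880 0.077
  outer loop
   vertex 2.7 0.8 4.2
   vertex 2.9 0.5 2.0
   vertex 3.8 0.1 2.9
  endloop
 endfacet
 facet normal -0.398 -0.497 0.771
  outer loop
   vertex 2.7 0.8 4.2
   vertex 4.1 0.3 4.6
   vertex 0.5 5.2 5.9
  endloop
 endfacet
 facet normal -0.784 -0.522 0.336
  outer loop
   vertex 2.7 0.8 4.2
   vertex 0.5 5.2 5.9
   vertex 1.3 2.0 2.8
  endloop
 endfacet
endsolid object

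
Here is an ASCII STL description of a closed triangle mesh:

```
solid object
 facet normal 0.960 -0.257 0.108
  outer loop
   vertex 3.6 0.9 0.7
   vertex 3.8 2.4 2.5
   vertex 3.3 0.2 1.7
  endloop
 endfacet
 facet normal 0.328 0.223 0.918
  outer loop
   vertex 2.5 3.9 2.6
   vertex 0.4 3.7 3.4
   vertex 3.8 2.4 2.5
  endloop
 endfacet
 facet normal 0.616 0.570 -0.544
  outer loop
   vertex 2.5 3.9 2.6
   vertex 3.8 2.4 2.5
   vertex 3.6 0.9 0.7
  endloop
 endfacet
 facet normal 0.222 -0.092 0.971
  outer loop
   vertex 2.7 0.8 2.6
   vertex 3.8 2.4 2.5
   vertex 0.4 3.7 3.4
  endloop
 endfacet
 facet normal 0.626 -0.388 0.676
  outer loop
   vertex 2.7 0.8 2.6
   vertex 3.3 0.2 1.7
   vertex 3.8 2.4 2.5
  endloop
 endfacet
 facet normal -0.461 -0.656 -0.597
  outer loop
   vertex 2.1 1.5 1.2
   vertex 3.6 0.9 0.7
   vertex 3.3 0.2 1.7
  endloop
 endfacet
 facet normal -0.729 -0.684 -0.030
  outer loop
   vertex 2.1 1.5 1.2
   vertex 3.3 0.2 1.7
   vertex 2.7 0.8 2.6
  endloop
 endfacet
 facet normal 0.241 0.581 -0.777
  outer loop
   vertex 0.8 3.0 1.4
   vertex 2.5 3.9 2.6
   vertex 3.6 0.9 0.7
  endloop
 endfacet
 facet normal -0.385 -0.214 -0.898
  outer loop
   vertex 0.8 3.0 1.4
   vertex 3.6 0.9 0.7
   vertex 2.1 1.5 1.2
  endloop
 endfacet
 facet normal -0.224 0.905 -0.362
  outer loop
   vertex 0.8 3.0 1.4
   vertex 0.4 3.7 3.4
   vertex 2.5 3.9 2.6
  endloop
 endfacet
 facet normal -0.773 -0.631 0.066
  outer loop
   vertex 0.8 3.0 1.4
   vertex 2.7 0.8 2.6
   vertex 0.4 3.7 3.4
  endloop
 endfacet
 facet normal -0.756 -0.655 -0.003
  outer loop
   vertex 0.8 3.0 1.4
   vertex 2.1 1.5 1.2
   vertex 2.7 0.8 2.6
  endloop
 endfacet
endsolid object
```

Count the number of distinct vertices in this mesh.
8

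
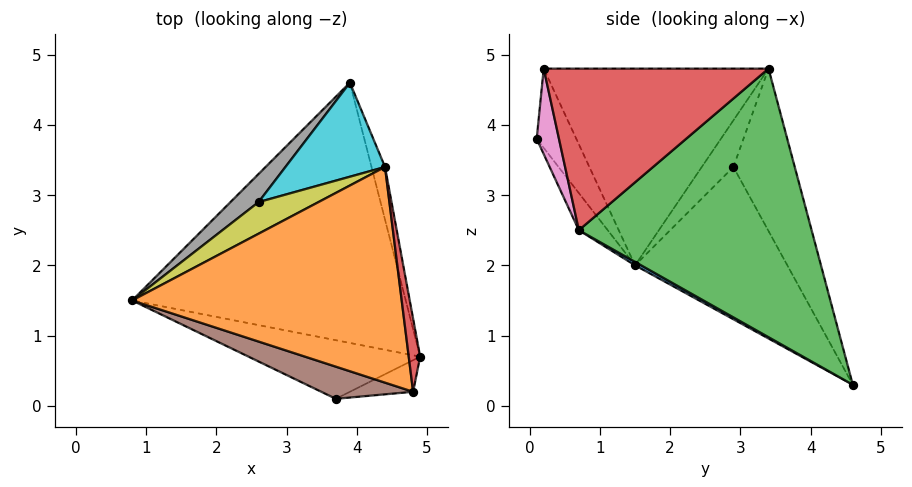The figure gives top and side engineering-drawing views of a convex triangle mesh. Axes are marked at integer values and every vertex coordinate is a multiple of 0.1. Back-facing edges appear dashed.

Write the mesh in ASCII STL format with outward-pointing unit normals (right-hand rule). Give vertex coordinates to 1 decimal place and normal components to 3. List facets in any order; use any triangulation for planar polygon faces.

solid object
 facet normal 0.011 -0.489 -0.872
  outer loop
   vertex 3.9 4.6 0.3
   vertex 4.9 0.7 2.5
   vertex 0.8 1.5 2.0
  endloop
 endfacet
 facet normal -0.588 -0.073 0.806
  outer loop
   vertex 4.4 3.4 4.8
   vertex 0.8 1.5 2.0
   vertex 4.8 0.2 4.8
  endloop
 endfacet
 facet normal 0.974 0.222 -0.049
  outer loop
   vertex 4.4 3.4 4.8
   vertex 4.9 0.7 2.5
   vertex 3.9 4.6 0.3
  endloop
 endfacet
 facet normal 0.990 0.124 0.070
  outer loop
   vertex 4.4 3.4 4.8
   vertex 4.8 0.2 4.8
   vertex 4.9 0.7 2.5
  endloop
 endfacet
 facet normal -0.107 -0.861 -0.497
  outer loop
   vertex 3.7 0.1 3.8
   vertex 0.8 1.5 2.0
   vertex 4.9 0.7 2.5
  endloop
 endfacet
 facet normal -0.611 -0.356 0.707
  outer loop
   vertex 3.7 0.1 3.8
   vertex 4.8 0.2 4.8
   vertex 0.8 1.5 2.0
  endloop
 endfacet
 facet normal 0.262 -0.945 -0.194
  outer loop
   vertex 3.7 0.1 3.8
   vertex 4.9 0.7 2.5
   vertex 4.8 0.2 4.8
  endloop
 endfacet
 facet normal -0.667 0.735 0.123
  outer loop
   vertex 2.6 2.9 3.4
   vertex 3.9 4.6 0.3
   vertex 0.8 1.5 2.0
  endloop
 endfacet
 facet normal -0.614 0.000 0.789
  outer loop
   vertex 2.6 2.9 3.4
   vertex 0.8 1.5 2.0
   vertex 4.4 3.4 4.8
  endloop
 endfacet
 facet normal -0.451 0.849 0.276
  outer loop
   vertex 2.6 2.9 3.4
   vertex 4.4 3.4 4.8
   vertex 3.9 4.6 0.3
  endloop
 endfacet
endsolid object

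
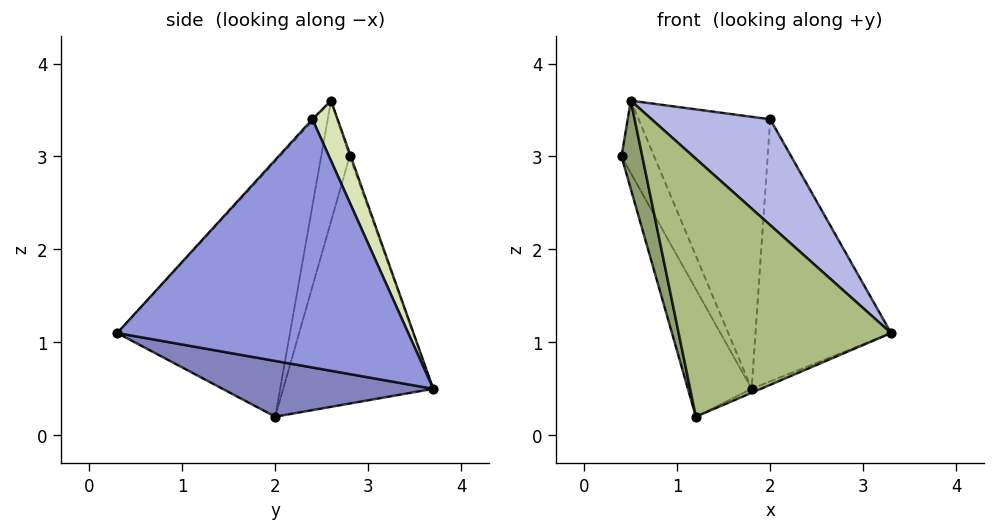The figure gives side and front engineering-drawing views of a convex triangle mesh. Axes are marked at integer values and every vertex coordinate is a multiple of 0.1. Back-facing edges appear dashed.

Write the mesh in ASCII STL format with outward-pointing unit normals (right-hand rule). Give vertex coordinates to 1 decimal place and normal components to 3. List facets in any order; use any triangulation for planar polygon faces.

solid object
 facet normal -0.862 0.366 -0.351
  outer loop
   vertex 1.2 2.0 0.2
   vertex 0.4 2.8 3.0
   vertex 1.8 3.7 0.5
  endloop
 endfacet
 facet normal 0.406 0.018 -0.914
  outer loop
   vertex 1.2 2.0 0.2
   vertex 1.8 3.7 0.5
   vertex 3.3 0.3 1.1
  endloop
 endfacet
 facet normal 0.899 0.419 0.126
  outer loop
   vertex 2.0 2.4 3.4
   vertex 3.3 0.3 1.1
   vertex 1.8 3.7 0.5
  endloop
 endfacet
 facet normal -0.009 -0.741 0.671
  outer loop
   vertex 0.5 2.6 3.6
   vertex 3.3 0.3 1.1
   vertex 2.0 2.4 3.4
  endloop
 endfacet
 facet normal -0.806 -0.589 -0.062
  outer loop
   vertex 0.5 2.6 3.6
   vertex 0.4 2.8 3.0
   vertex 1.2 2.0 0.2
  endloop
 endfacet
 facet normal -0.631 -0.776 0.007
  outer loop
   vertex 0.5 2.6 3.6
   vertex 1.2 2.0 0.2
   vertex 3.3 0.3 1.1
  endloop
 endfacet
 facet normal -0.035 0.946 0.321
  outer loop
   vertex 0.5 2.6 3.6
   vertex 1.8 3.7 0.5
   vertex 0.4 2.8 3.0
  endloop
 endfacet
 facet normal 0.173 0.903 0.393
  outer loop
   vertex 0.5 2.6 3.6
   vertex 2.0 2.4 3.4
   vertex 1.8 3.7 0.5
  endloop
 endfacet
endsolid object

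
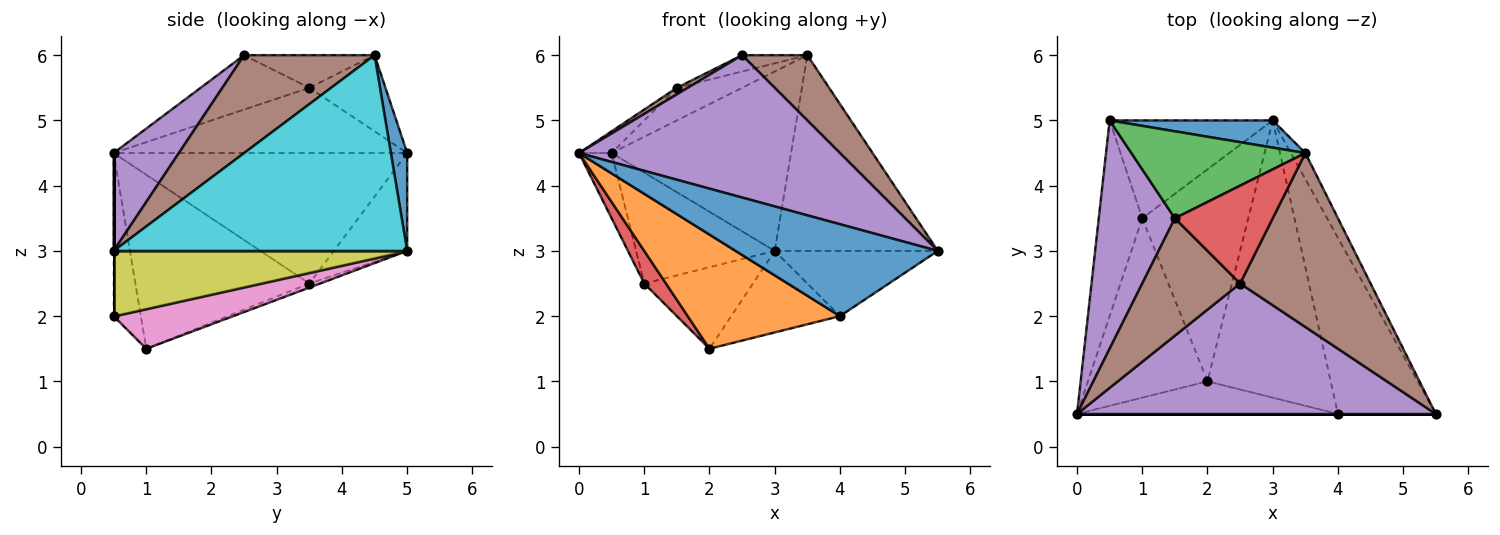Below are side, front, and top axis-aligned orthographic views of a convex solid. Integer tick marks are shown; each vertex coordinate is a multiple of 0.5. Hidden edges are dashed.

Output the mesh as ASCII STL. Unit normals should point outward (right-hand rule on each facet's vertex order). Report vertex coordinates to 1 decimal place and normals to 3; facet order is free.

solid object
 facet normal 0.000 -1.000 0.000
  outer loop
   vertex 4.0 0.5 2.0
   vertex 5.5 0.5 3.0
   vertex 0.0 0.5 4.5
  endloop
 endfacet
 facet normal -0.169 -0.948 -0.271
  outer loop
   vertex 4.0 0.5 2.0
   vertex 0.0 0.5 4.5
   vertex 2.0 1.0 1.5
  endloop
 endfacet
 facet normal -0.943 0.105 -0.314
  outer loop
   vertex 1.0 3.5 2.5
   vertex 0.0 0.5 4.5
   vertex 0.5 5.0 4.5
  endloop
 endfacet
 facet normal -0.820 -0.102 -0.564
  outer loop
   vertex 1.0 3.5 2.5
   vertex 2.0 1.0 1.5
   vertex 0.0 0.5 4.5
  endloop
 endfacet
 facet normal 0.181 -0.725 0.665
  outer loop
   vertex 2.5 2.5 6.0
   vertex 0.0 0.5 4.5
   vertex 5.5 0.5 3.0
  endloop
 endfacet
 facet normal 0.575 -0.287 0.766
  outer loop
   vertex 2.5 2.5 6.0
   vertex 5.5 0.5 3.0
   vertex 3.5 4.5 6.0
  endloop
 endfacet
 facet normal 0.296 0.269 -0.916
  outer loop
   vertex 3.0 5.0 3.0
   vertex 4.0 0.5 2.0
   vertex 2.0 1.0 1.5
  endloop
 endfacet
 facet normal -0.036 0.359 -0.933
  outer loop
   vertex 3.0 5.0 3.0
   vertex 2.0 1.0 1.5
   vertex 1.0 3.5 2.5
  endloop
 endfacet
 facet normal 0.530 0.295 -0.795
  outer loop
   vertex 3.0 5.0 3.0
   vertex 5.5 0.5 3.0
   vertex 4.0 0.5 2.0
  endloop
 endfacet
 facet normal 0.872 0.485 -0.065
  outer loop
   vertex 3.0 5.0 3.0
   vertex 3.5 4.5 6.0
   vertex 5.5 0.5 3.0
  endloop
 endfacet
 facet normal 0.090 0.985 0.149
  outer loop
   vertex 3.0 5.0 3.0
   vertex 0.5 5.0 4.5
   vertex 3.5 4.5 6.0
  endloop
 endfacet
 facet normal -0.369 0.697 -0.615
  outer loop
   vertex 3.0 5.0 3.0
   vertex 1.0 3.5 2.5
   vertex 0.5 5.0 4.5
  endloop
 endfacet
 facet normal -0.379 0.325 0.866
  outer loop
   vertex 1.5 3.5 5.5
   vertex 3.5 4.5 6.0
   vertex 0.5 5.0 4.5
  endloop
 endfacet
 facet normal -0.312 0.156 0.937
  outer loop
   vertex 1.5 3.5 5.5
   vertex 2.5 2.5 6.0
   vertex 3.5 4.5 6.0
  endloop
 endfacet
 facet normal -0.649 0.072 0.757
  outer loop
   vertex 1.5 3.5 5.5
   vertex 0.5 5.0 4.5
   vertex 0.0 0.5 4.5
  endloop
 endfacet
 facet normal -0.485 -0.049 0.873
  outer loop
   vertex 1.5 3.5 5.5
   vertex 0.0 0.5 4.5
   vertex 2.5 2.5 6.0
  endloop
 endfacet
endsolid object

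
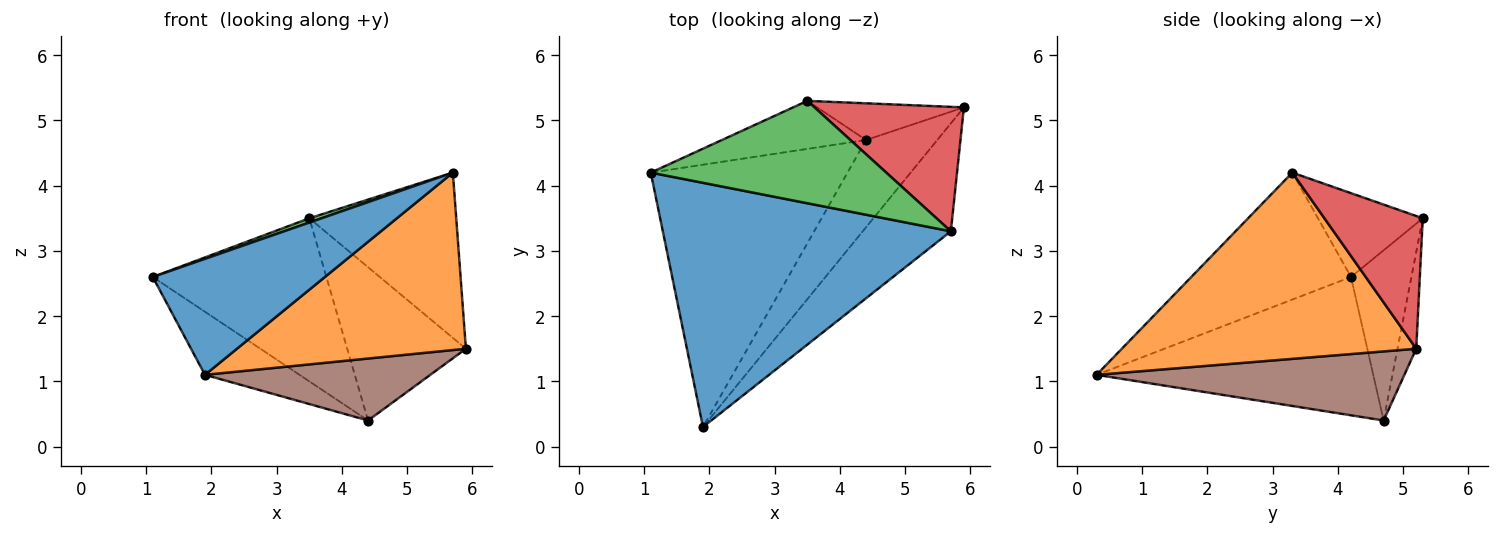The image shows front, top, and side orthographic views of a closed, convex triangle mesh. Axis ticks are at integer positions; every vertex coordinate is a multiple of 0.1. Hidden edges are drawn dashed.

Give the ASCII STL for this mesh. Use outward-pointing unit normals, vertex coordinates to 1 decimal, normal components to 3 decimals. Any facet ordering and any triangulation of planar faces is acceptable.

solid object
 facet normal -0.370 -0.399 0.839
  outer loop
   vertex 5.7 3.3 4.2
   vertex 1.1 4.2 2.6
   vertex 1.9 0.3 1.1
  endloop
 endfacet
 facet normal 0.739 -0.575 -0.350
  outer loop
   vertex 5.7 3.3 4.2
   vertex 1.9 0.3 1.1
   vertex 5.9 5.2 1.5
  endloop
 endfacet
 facet normal -0.335 -0.039 0.941
  outer loop
   vertex 3.5 5.3 3.5
   vertex 1.1 4.2 2.6
   vertex 5.7 3.3 4.2
  endloop
 endfacet
 facet normal 0.472 0.704 0.531
  outer loop
   vertex 3.5 5.3 3.5
   vertex 5.7 3.3 4.2
   vertex 5.9 5.2 1.5
  endloop
 endfacet
 facet normal -0.564 0.193 -0.803
  outer loop
   vertex 4.4 4.7 0.4
   vertex 1.9 0.3 1.1
   vertex 1.1 4.2 2.6
  endloop
 endfacet
 facet normal 0.620 -0.454 -0.639
  outer loop
   vertex 4.4 4.7 0.4
   vertex 5.9 5.2 1.5
   vertex 1.9 0.3 1.1
  endloop
 endfacet
 facet normal -0.317 0.910 -0.268
  outer loop
   vertex 4.4 4.7 0.4
   vertex 1.1 4.2 2.6
   vertex 3.5 5.3 3.5
  endloop
 endfacet
 facet normal -0.152 0.961 -0.230
  outer loop
   vertex 4.4 4.7 0.4
   vertex 3.5 5.3 3.5
   vertex 5.9 5.2 1.5
  endloop
 endfacet
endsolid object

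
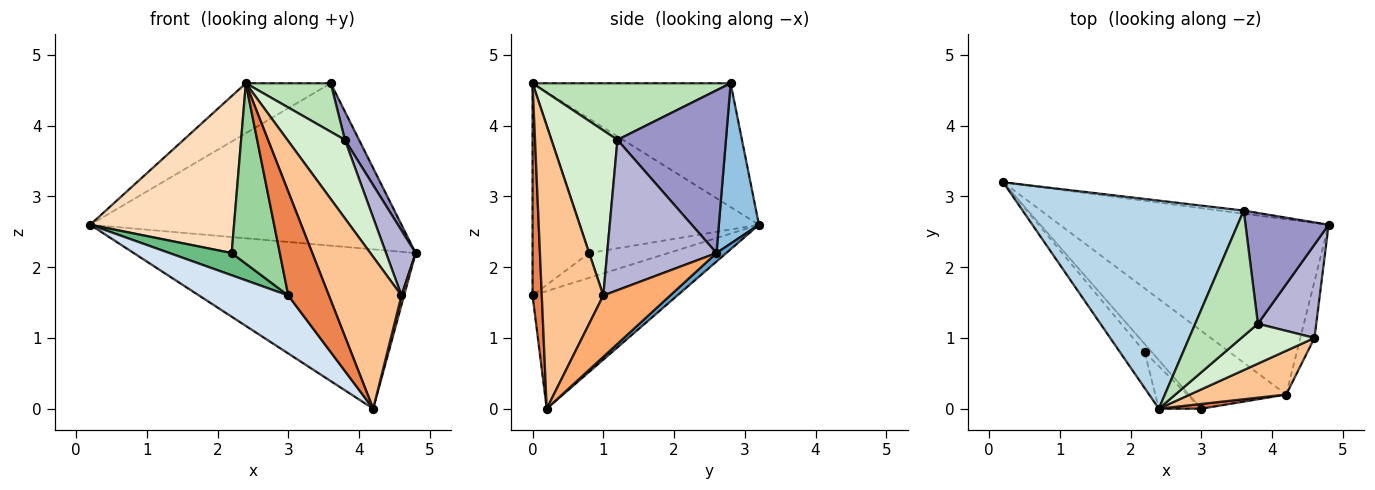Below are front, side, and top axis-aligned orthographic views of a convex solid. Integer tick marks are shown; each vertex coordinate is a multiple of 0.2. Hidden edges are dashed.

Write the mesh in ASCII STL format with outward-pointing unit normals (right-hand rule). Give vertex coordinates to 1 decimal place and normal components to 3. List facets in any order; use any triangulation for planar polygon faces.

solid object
 facet normal 0.023 0.672 -0.740
  outer loop
   vertex 4.2 0.2 0.0
   vertex 0.2 3.2 2.6
   vertex 4.8 2.6 2.2
  endloop
 endfacet
 facet normal 0.128 0.992 -0.019
  outer loop
   vertex 3.6 2.8 4.6
   vertex 4.8 2.6 2.2
   vertex 0.2 3.2 2.6
  endloop
 endfacet
 facet normal -0.478 0.205 0.854
  outer loop
   vertex 3.6 2.8 4.6
   vertex 0.2 3.2 2.6
   vertex 2.4 0.0 4.6
  endloop
 endfacet
 facet normal -0.696 -0.429 -0.576
  outer loop
   vertex 3.0 0.0 1.6
   vertex 0.2 3.2 2.6
   vertex 4.2 0.2 0.0
  endloop
 endfacet
 facet normal 0.221 -0.974 0.044
  outer loop
   vertex 3.0 0.0 1.6
   vertex 4.2 0.2 0.0
   vertex 2.4 0.0 4.6
  endloop
 endfacet
 facet normal 0.974 -0.037 -0.225
  outer loop
   vertex 4.6 1.0 1.6
   vertex 4.2 0.2 0.0
   vertex 4.8 2.6 2.2
  endloop
 endfacet
 facet normal 0.631 -0.745 0.215
  outer loop
   vertex 4.6 1.0 1.6
   vertex 2.4 0.0 4.6
   vertex 4.2 0.2 0.0
  endloop
 endfacet
 facet normal -0.772 -0.620 -0.142
  outer loop
   vertex 2.2 0.8 2.2
   vertex 2.4 0.0 4.6
   vertex 0.2 3.2 2.6
  endloop
 endfacet
 facet normal -0.767 -0.603 -0.219
  outer loop
   vertex 2.2 0.8 2.2
   vertex 0.2 3.2 2.6
   vertex 3.0 0.0 1.6
  endloop
 endfacet
 facet normal -0.753 -0.640 -0.151
  outer loop
   vertex 2.2 0.8 2.2
   vertex 3.0 0.0 1.6
   vertex 2.4 0.0 4.6
  endloop
 endfacet
 facet normal 0.644 -0.276 0.713
  outer loop
   vertex 3.8 1.2 3.8
   vertex 3.6 2.8 4.6
   vertex 2.4 0.0 4.6
  endloop
 endfacet
 facet normal 0.715 -0.623 0.317
  outer loop
   vertex 3.8 1.2 3.8
   vertex 2.4 0.0 4.6
   vertex 4.6 1.0 1.6
  endloop
 endfacet
 facet normal 0.885 -0.115 0.452
  outer loop
   vertex 3.8 1.2 3.8
   vertex 4.8 2.6 2.2
   vertex 3.6 2.8 4.6
  endloop
 endfacet
 facet normal 0.904 -0.245 0.351
  outer loop
   vertex 3.8 1.2 3.8
   vertex 4.6 1.0 1.6
   vertex 4.8 2.6 2.2
  endloop
 endfacet
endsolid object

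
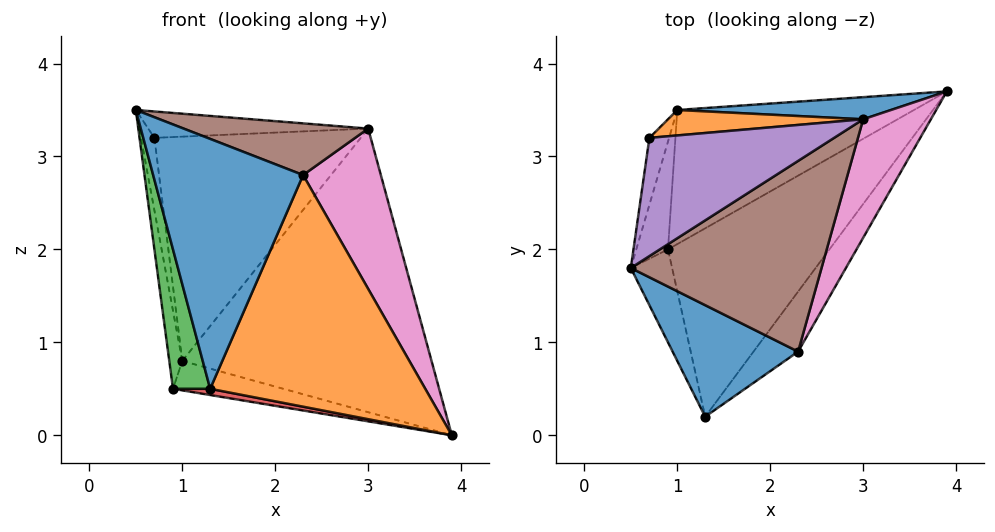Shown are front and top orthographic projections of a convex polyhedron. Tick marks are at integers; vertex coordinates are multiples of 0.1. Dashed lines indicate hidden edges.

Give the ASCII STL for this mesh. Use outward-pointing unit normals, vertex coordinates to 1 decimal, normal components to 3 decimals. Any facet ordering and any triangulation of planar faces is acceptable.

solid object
 facet normal -0.286 -0.875 0.391
  outer loop
   vertex 2.3 0.9 2.8
   vertex 0.5 1.8 3.5
   vertex 1.3 0.2 0.5
  endloop
 endfacet
 facet normal 0.782 -0.603 -0.156
  outer loop
   vertex 2.3 0.9 2.8
   vertex 1.3 0.2 0.5
   vertex 3.9 3.7 0.0
  endloop
 endfacet
 facet normal -0.966 -0.215 -0.143
  outer loop
   vertex 0.9 2.0 0.5
   vertex 1.3 0.2 0.5
   vertex 0.5 1.8 3.5
  endloop
 endfacet
 facet normal -0.146 -0.033 -0.989
  outer loop
   vertex 0.9 2.0 0.5
   vertex 3.9 3.7 0.0
   vertex 1.3 0.2 0.5
  endloop
 endfacet
 facet normal -0.061 0.217 0.974
  outer loop
   vertex 3.0 3.4 3.3
   vertex 0.7 3.2 3.2
   vertex 0.5 1.8 3.5
  endloop
 endfacet
 facet normal 0.238 -0.254 0.938
  outer loop
   vertex 3.0 3.4 3.3
   vertex 0.5 1.8 3.5
   vertex 2.3 0.9 2.8
  endloop
 endfacet
 facet normal 0.926 -0.304 0.225
  outer loop
   vertex 3.0 3.4 3.3
   vertex 2.3 0.9 2.8
   vertex 3.9 3.7 0.0
  endloop
 endfacet
 facet normal -0.987 0.118 -0.109
  outer loop
   vertex 1.0 3.5 0.8
   vertex 0.5 1.8 3.5
   vertex 0.7 3.2 3.2
  endloop
 endfacet
 facet normal -0.988 0.091 -0.126
  outer loop
   vertex 1.0 3.5 0.8
   vertex 0.9 2.0 0.5
   vertex 0.5 1.8 3.5
  endloop
 endfacet
 facet normal -0.273 0.206 -0.940
  outer loop
   vertex 1.0 3.5 0.8
   vertex 3.9 3.7 0.0
   vertex 0.9 2.0 0.5
  endloop
 endfacet
 facet normal -0.047 0.996 0.078
  outer loop
   vertex 1.0 3.5 0.8
   vertex 3.0 3.4 3.3
   vertex 3.9 3.7 0.0
  endloop
 endfacet
 facet normal -0.091 0.990 0.112
  outer loop
   vertex 1.0 3.5 0.8
   vertex 0.7 3.2 3.2
   vertex 3.0 3.4 3.3
  endloop
 endfacet
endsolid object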